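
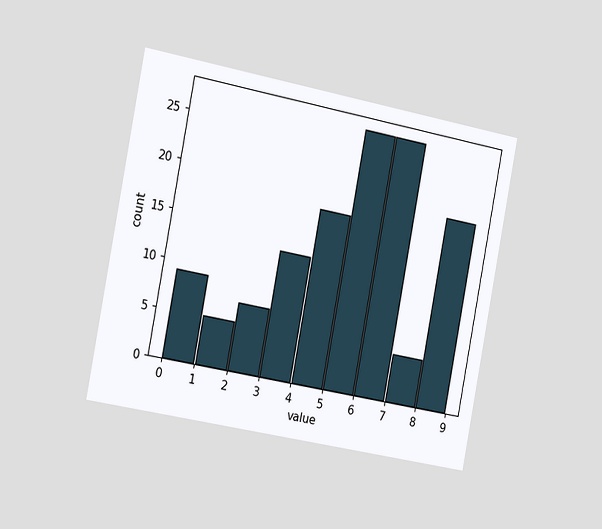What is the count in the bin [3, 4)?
13

The chart is tilted about 11° clockwise and viewed slightly from the left. The [3, 4) bin has height 13.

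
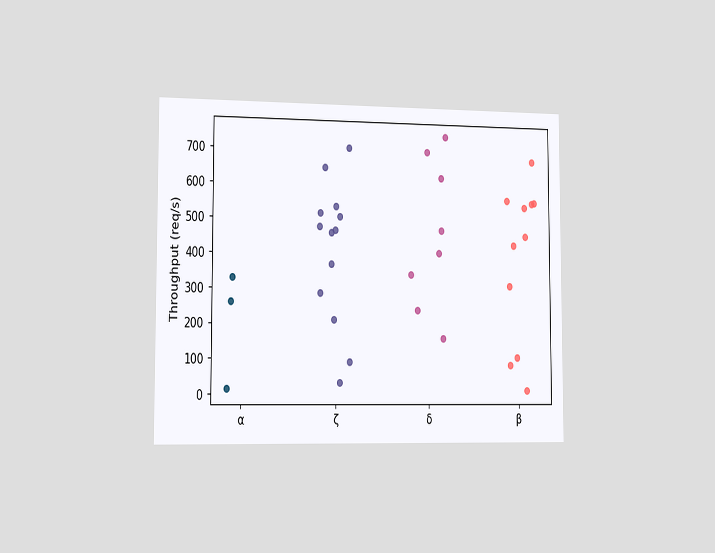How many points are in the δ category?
The chart is viewed slightly from the left. Counting the markers in the δ column gives 8.

8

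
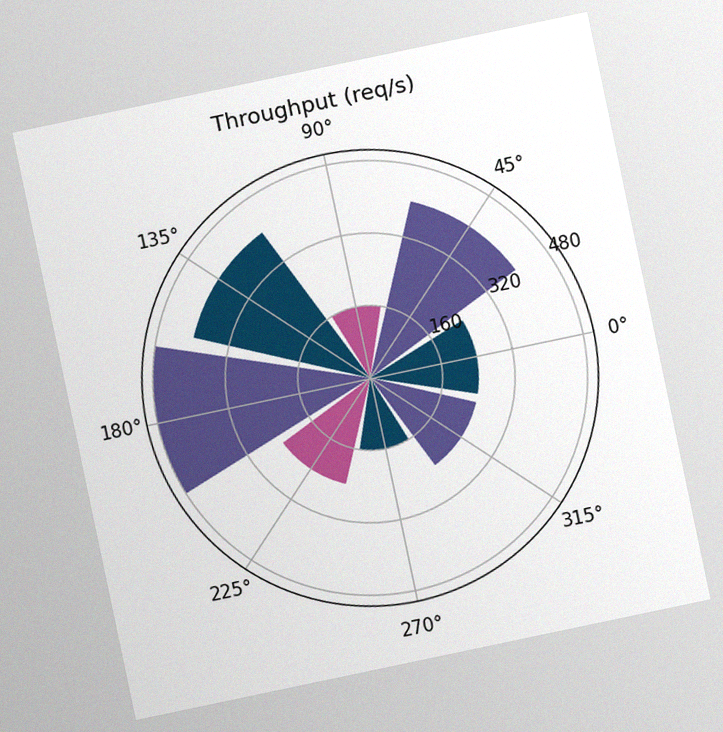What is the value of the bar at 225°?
240req/s

The chart is tilted about 12° counter-clockwise, with some photo noise. The bar at 225° reaches 240req/s on the radial axis.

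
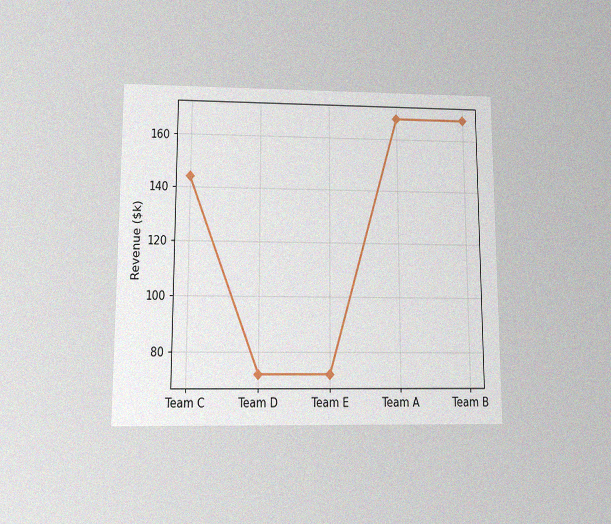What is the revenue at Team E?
The chart is viewed slightly from below, with some photo noise. At Team E, the line is at $72k.

$72k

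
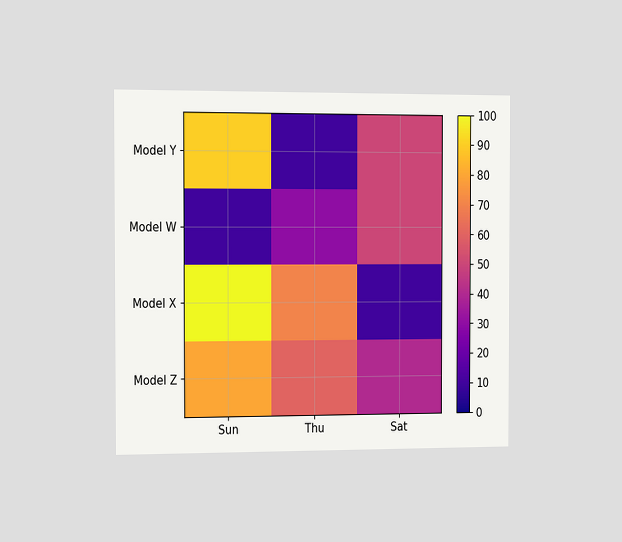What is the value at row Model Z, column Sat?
The chart is viewed slightly from the left. Matching cell (Model Z, Sat) against the colorbar gives 40.

40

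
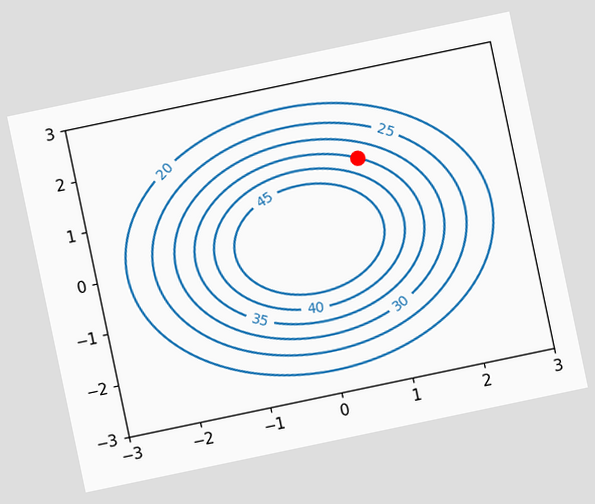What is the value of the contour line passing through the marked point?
35

The chart is tilted about 12° counter-clockwise. The marked point sits on the contour labelled 35.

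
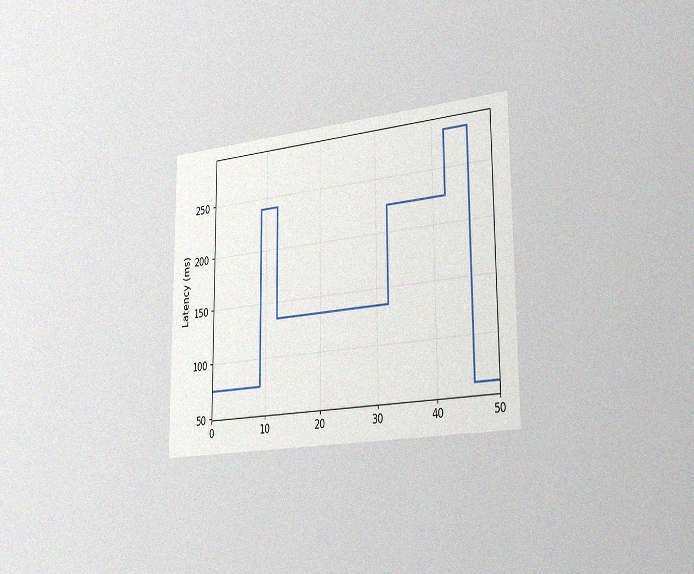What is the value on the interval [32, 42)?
The chart is viewed slightly from the right, with some photo noise. On [32, 42) the step sits at 225ms.

225ms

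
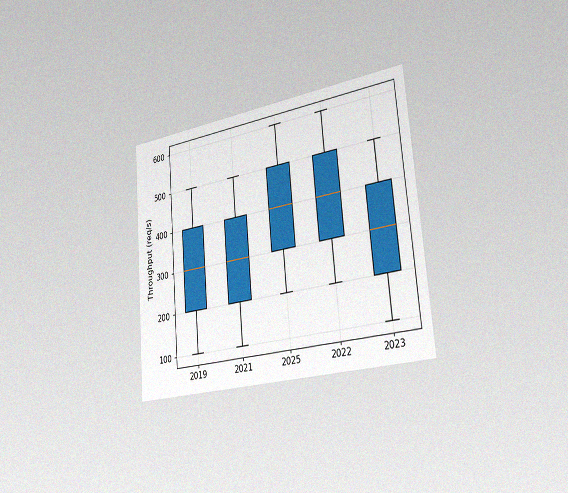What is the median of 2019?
300req/s

The chart is tilted about 5° counter-clockwise and viewed slightly from the right, with some photo noise. The median line in the 2019 box sits at 300req/s.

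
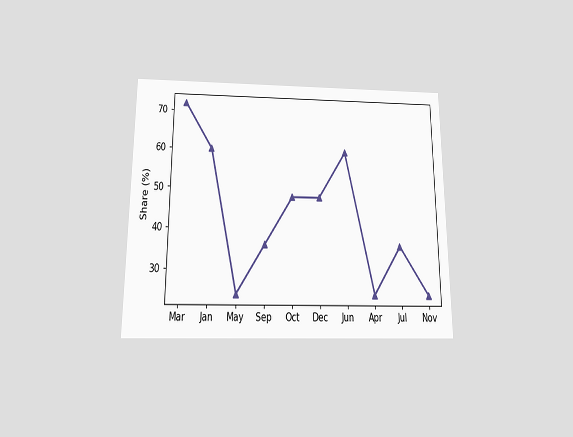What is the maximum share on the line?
72%

The chart is viewed slightly from below. The highest point is at Mar, and reading across to the y-axis gives 72%.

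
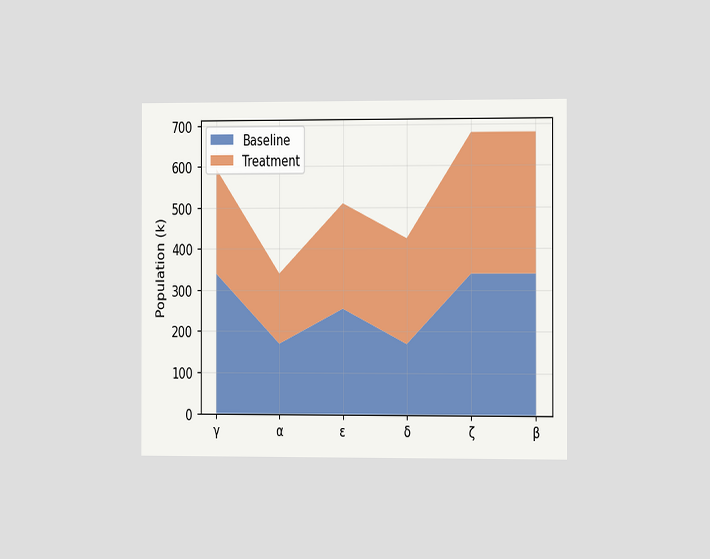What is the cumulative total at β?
The chart is viewed slightly from the right. The stacked total at β reaches 680k.

680k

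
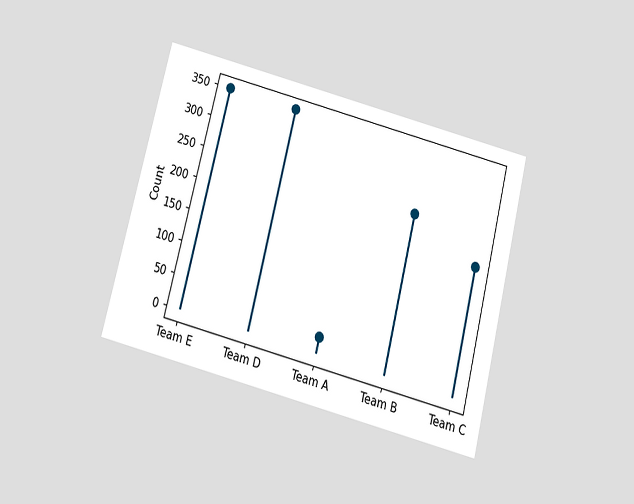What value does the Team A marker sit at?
The chart is tilted about 14° clockwise and viewed slightly from below. The Team A marker sits at 25.

25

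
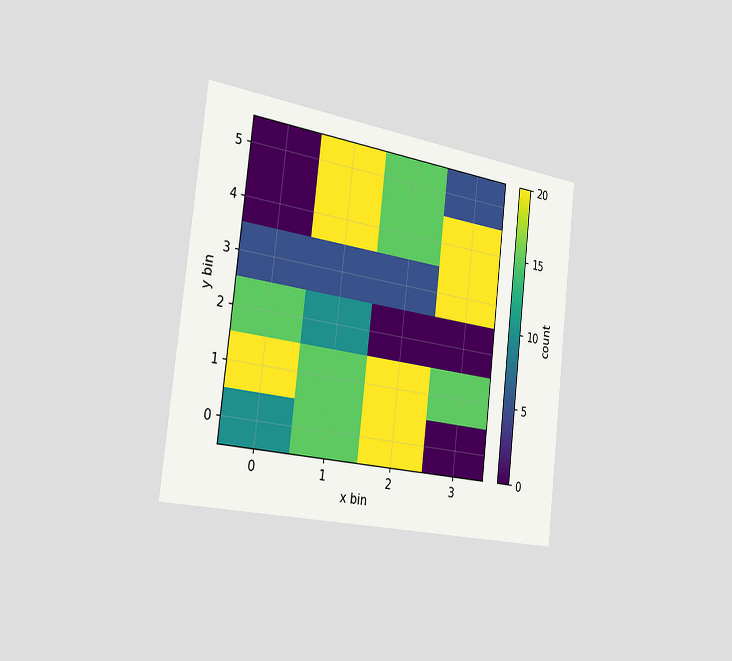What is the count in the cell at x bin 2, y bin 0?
The chart is tilted about 7° clockwise and viewed slightly from the left. Matching the cell (2, 0) against the colorbar gives 20.

20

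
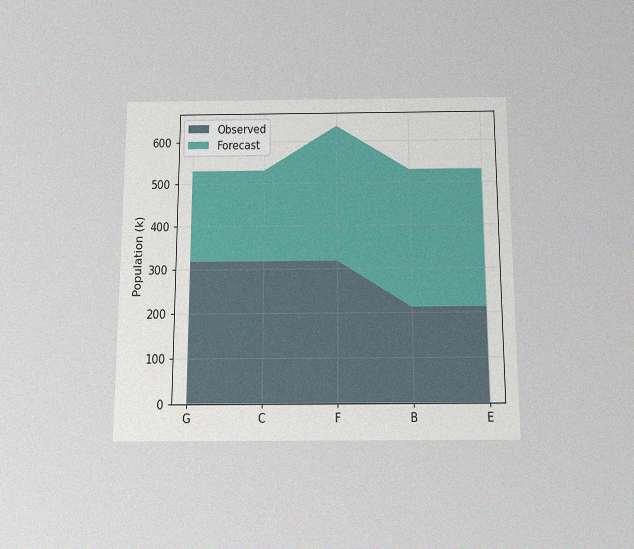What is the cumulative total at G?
The chart is viewed slightly from below, with some photo noise. The stacked total at G reaches 530k.

530k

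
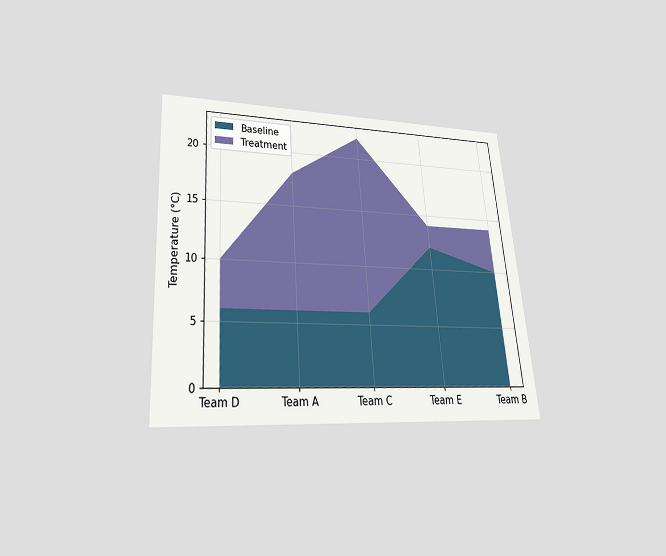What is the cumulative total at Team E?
The chart is tilted about 4° counter-clockwise and viewed slightly from below. The stacked total at Team E reaches 14°C.

14°C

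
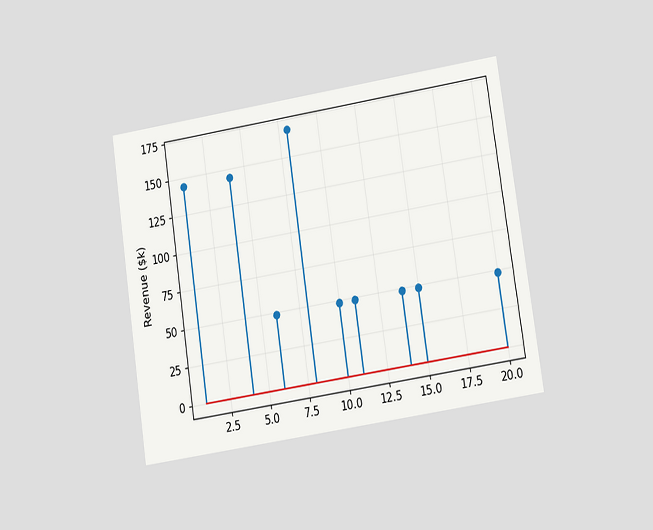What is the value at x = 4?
$144k

The chart is tilted about 8° counter-clockwise and viewed at a slight angle. The stem at x=4 reaches $144k.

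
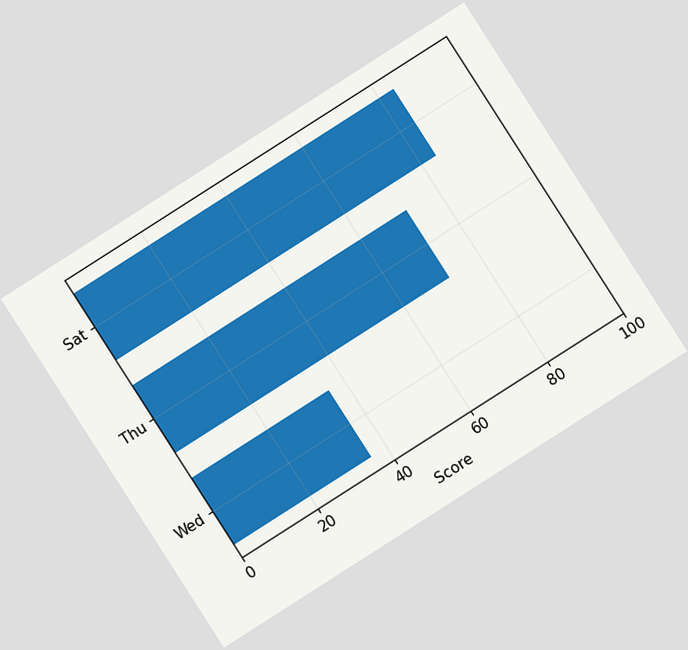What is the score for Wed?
The chart is tilted about 33° counter-clockwise. Reading along the chart's x-axis, the Wed bar reaches 36.

36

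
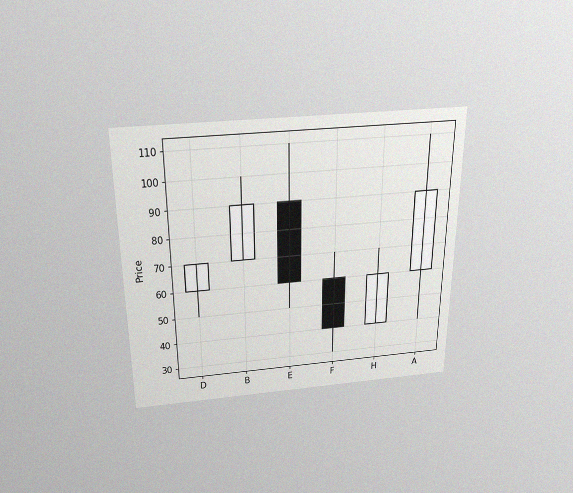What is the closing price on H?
The chart is viewed slightly from above, with some photo noise. The H candle closes at 60.

60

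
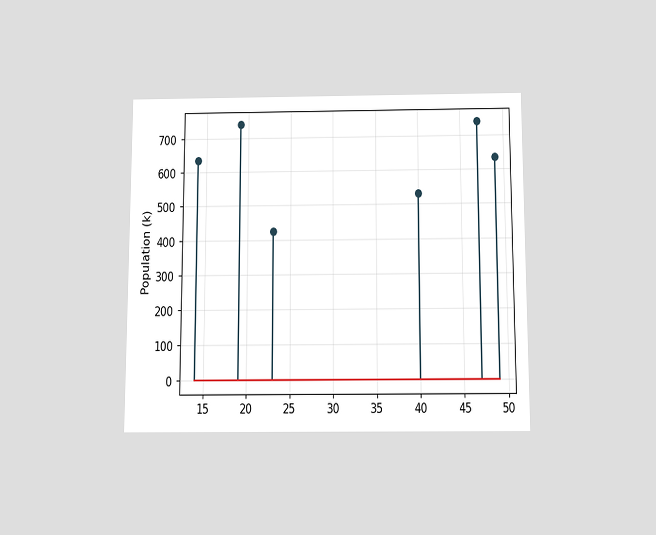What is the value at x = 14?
The chart is viewed slightly from below. The stem at x=14 reaches 636k.

636k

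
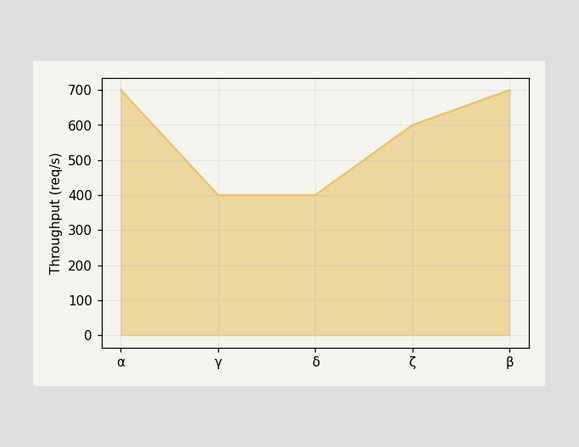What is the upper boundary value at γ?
At γ the upper boundary is at 400req/s.

400req/s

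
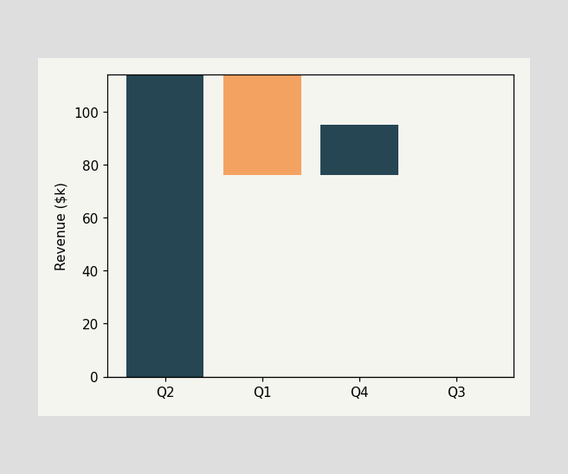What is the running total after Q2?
$114k

After Q2 the running total reaches $114k.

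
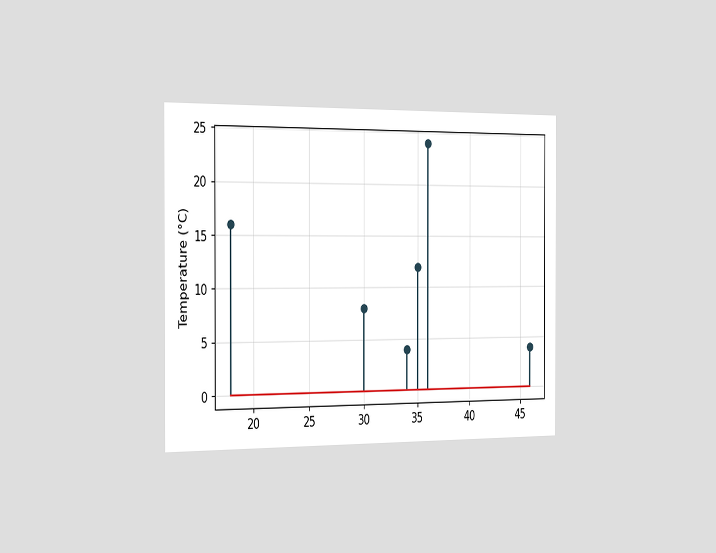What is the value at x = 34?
The chart is viewed slightly from the left. The stem at x=34 reaches 4°C.

4°C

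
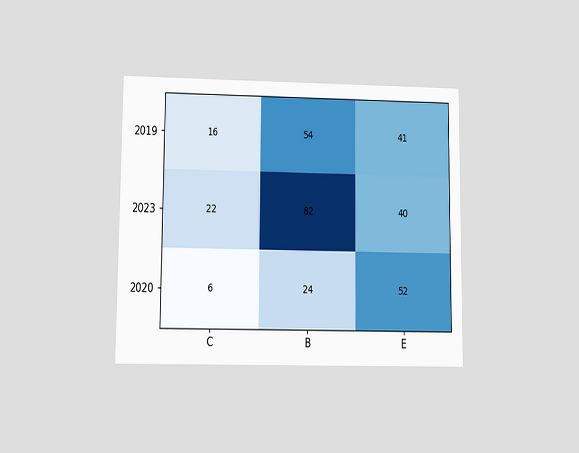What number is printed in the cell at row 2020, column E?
52

The chart is viewed at a slight angle. The (2020, E) cell reads 52.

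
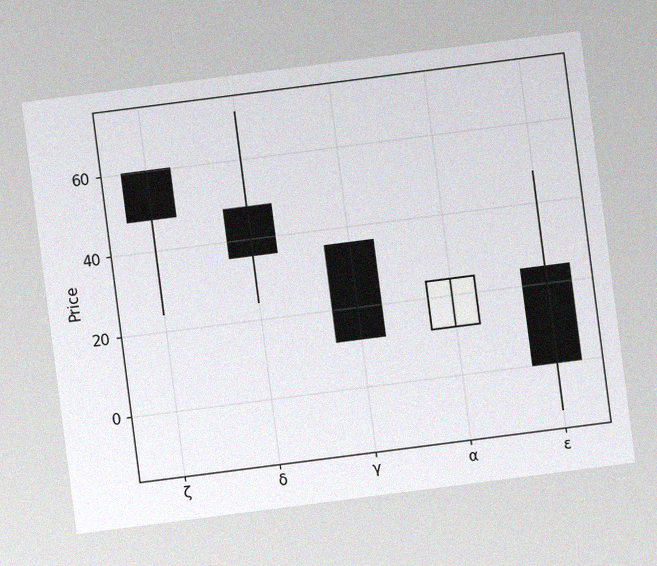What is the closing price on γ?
12

The chart is tilted about 7° counter-clockwise, with some photo noise. The γ candle closes at 12.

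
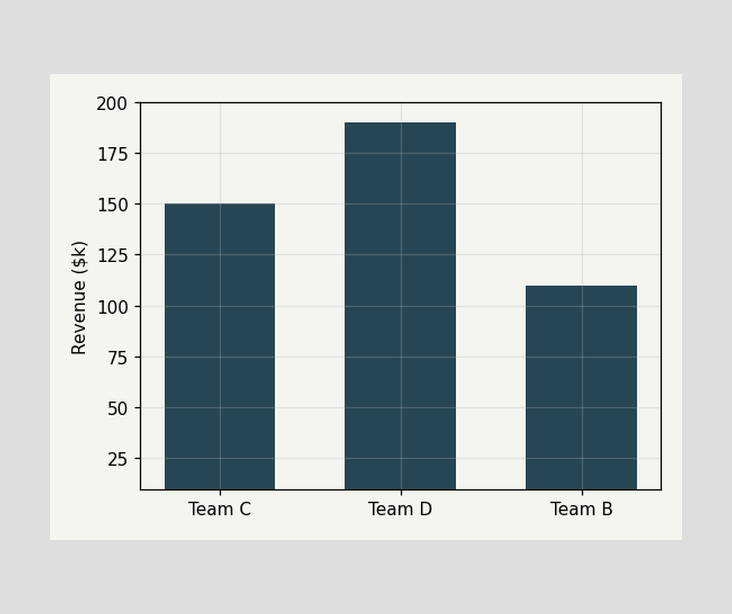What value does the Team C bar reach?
$150k

Reading along the chart's y-axis, the Team C bar reaches $150k.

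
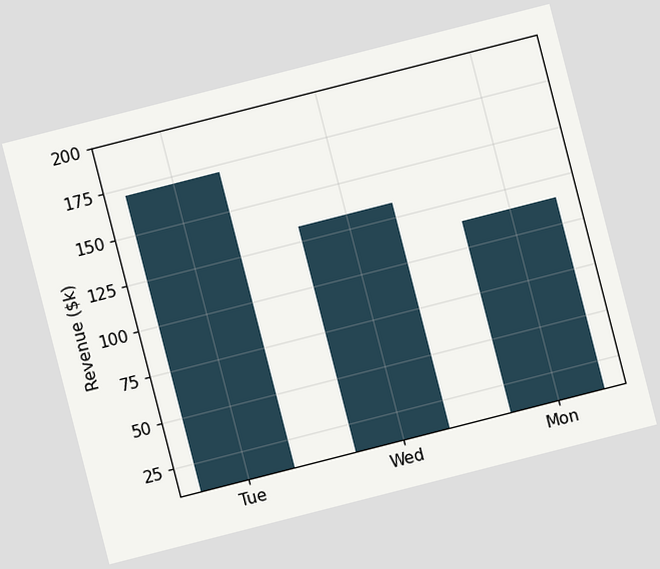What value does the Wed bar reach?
The chart is tilted about 14° counter-clockwise. Reading along the chart's y-axis, the Wed bar reaches $133k.

$133k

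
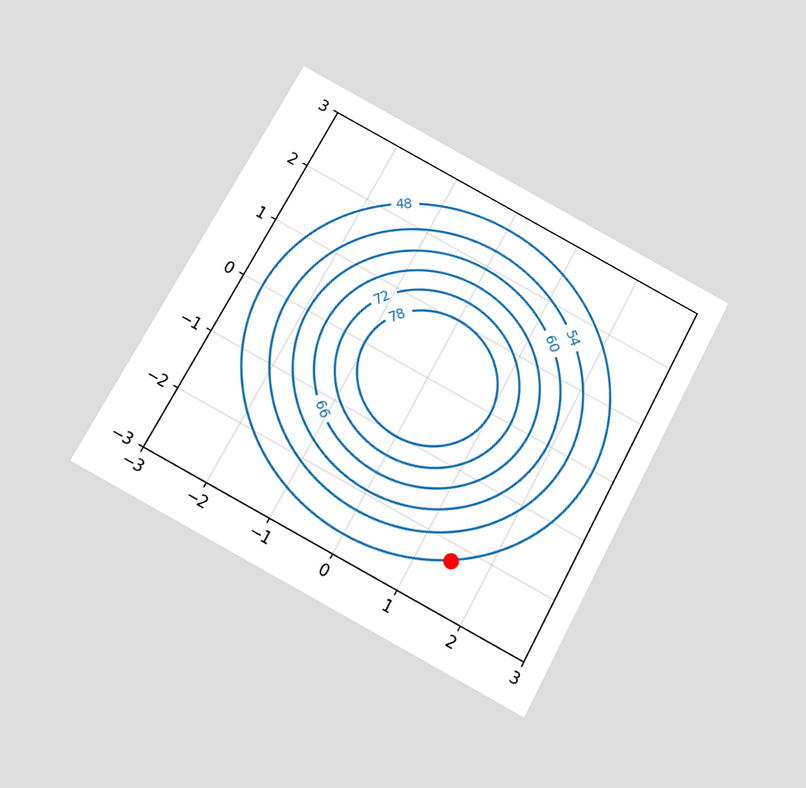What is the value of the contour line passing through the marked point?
48

The chart is tilted about 28° clockwise and viewed slightly from below. The marked point sits on the contour labelled 48.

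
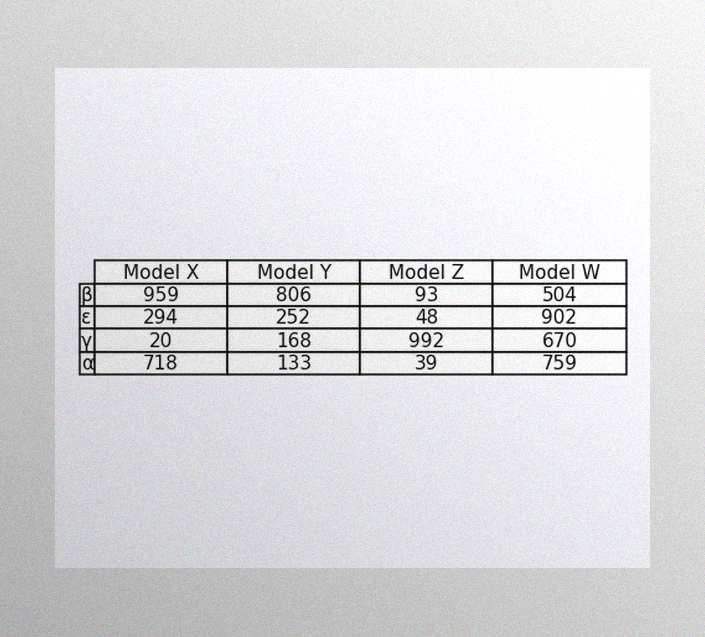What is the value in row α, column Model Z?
39

The image has some photo noise and uneven lighting. The (α, Model Z) cell reads 39.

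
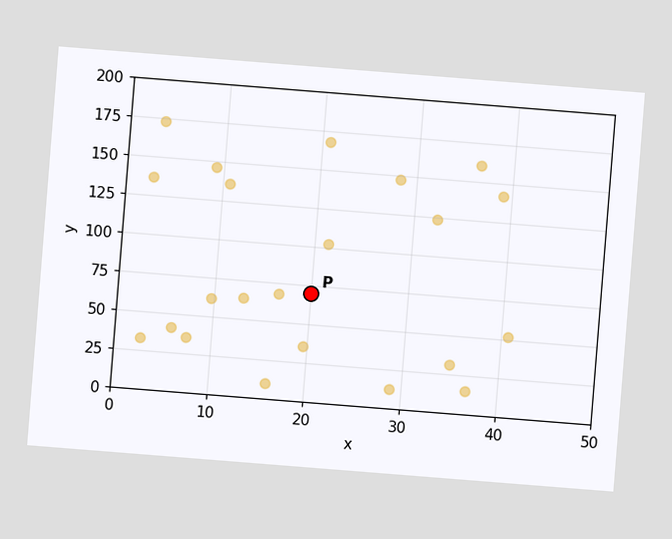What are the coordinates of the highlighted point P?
The chart is tilted about 5° clockwise. Following the gridlines from P to each axis, P sits at (20, 70).

(20, 70)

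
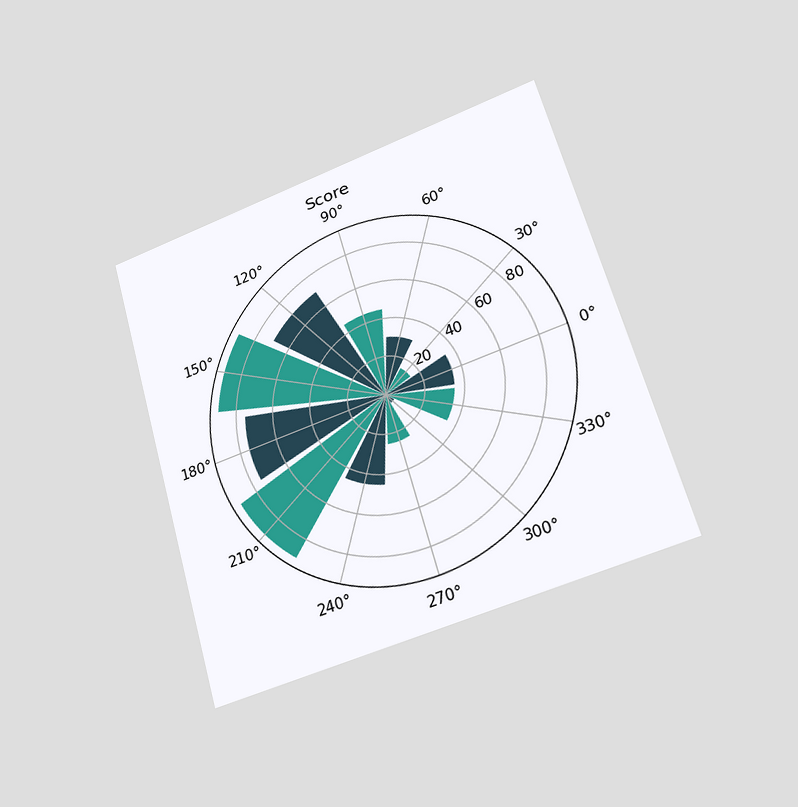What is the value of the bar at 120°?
The chart is tilted about 16° counter-clockwise and viewed at a slight angle. The bar at 120° reaches 70 on the radial axis.

70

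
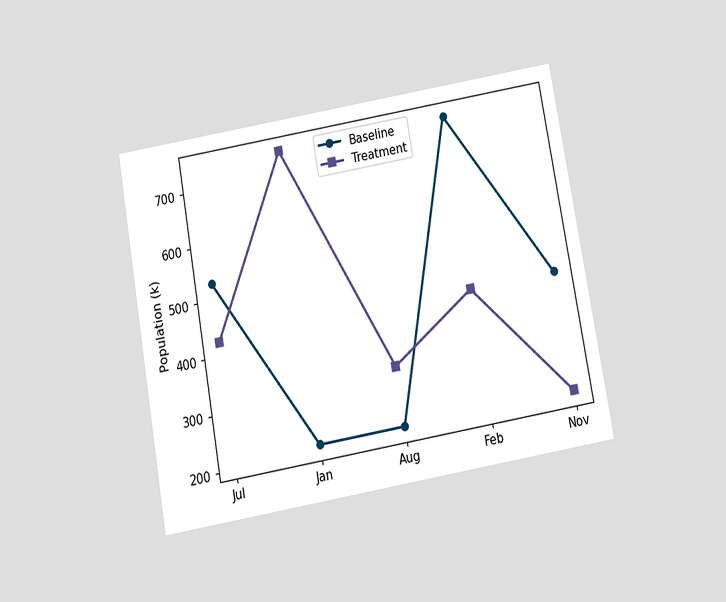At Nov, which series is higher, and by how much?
Baseline, by 212k

The chart is tilted about 10° counter-clockwise and viewed slightly from below. At Nov, Baseline sits above the other line by 212k.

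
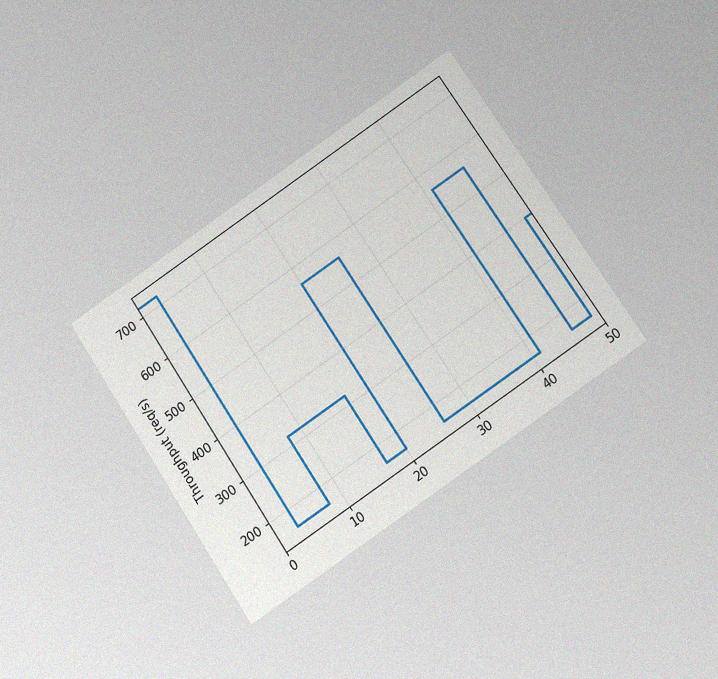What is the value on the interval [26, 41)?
160req/s

The chart is tilted about 34° counter-clockwise and viewed at a slight angle, with some photo noise. On [26, 41) the step sits at 160req/s.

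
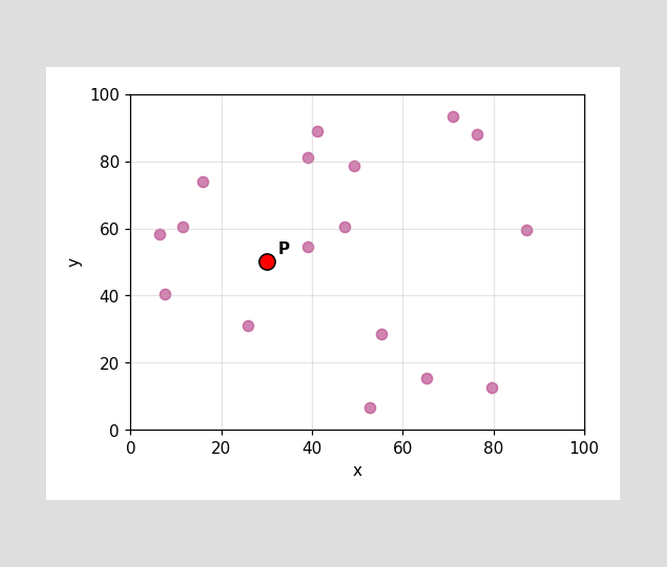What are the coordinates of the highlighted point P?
(30, 50)

Following the gridlines from P to each axis, P sits at (30, 50).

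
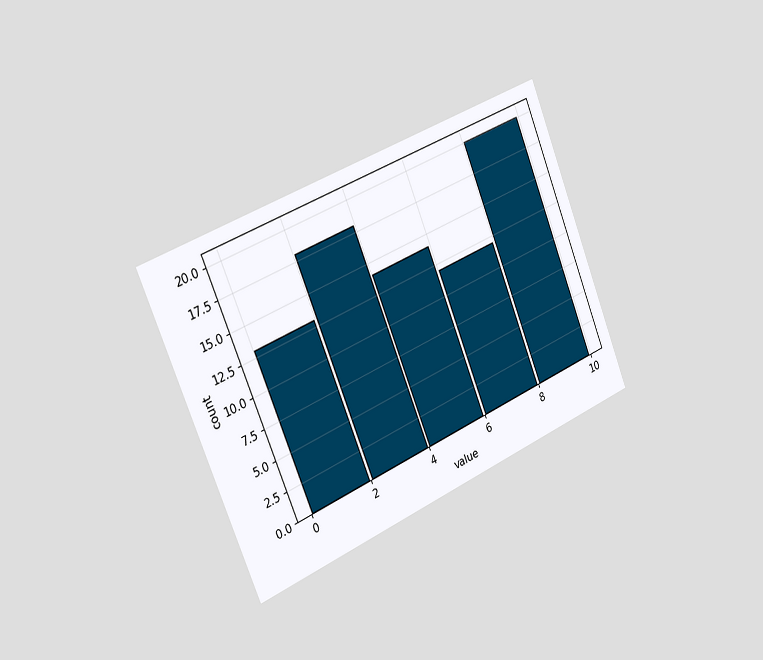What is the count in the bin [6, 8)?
12

The chart is tilted about 22° counter-clockwise and viewed slightly from the left. The [6, 8) bin has height 12.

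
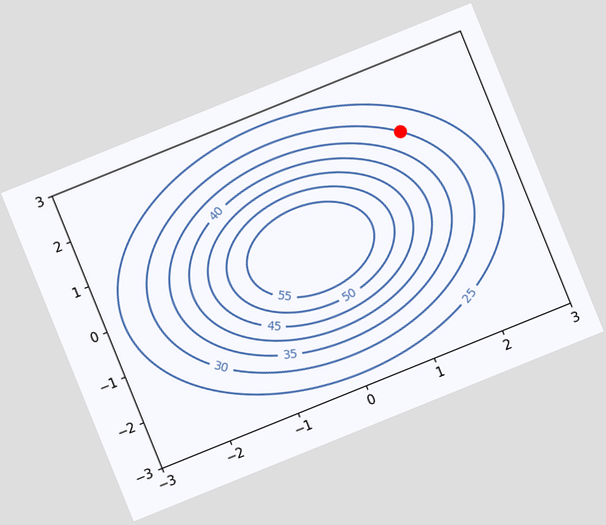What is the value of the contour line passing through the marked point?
The chart is tilted about 22° counter-clockwise. The marked point sits on the contour labelled 30.

30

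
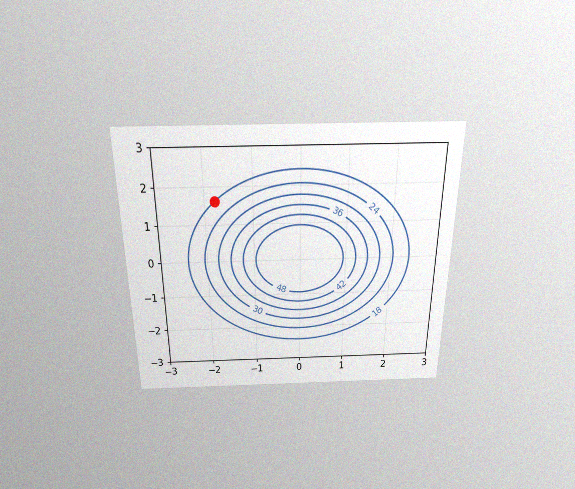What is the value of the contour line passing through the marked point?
The chart is viewed slightly from above, with some photo noise. The marked point sits on the contour labelled 18.

18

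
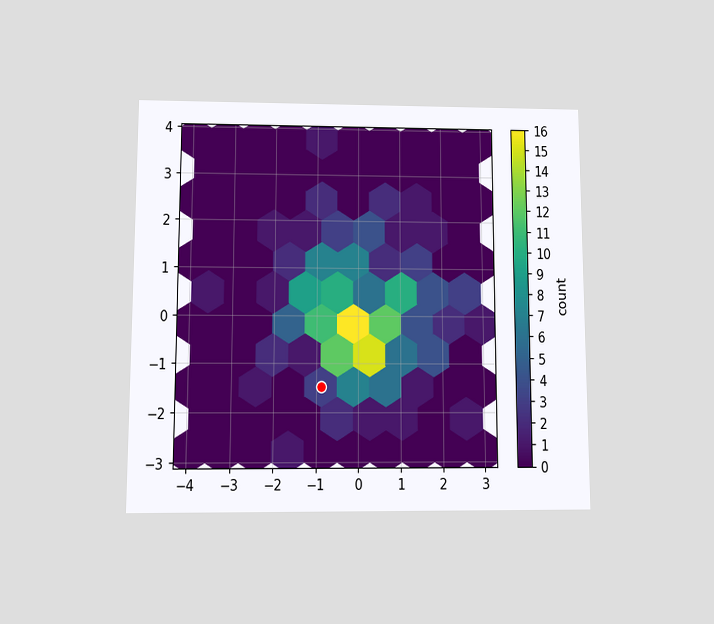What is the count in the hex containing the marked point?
3

The chart is viewed at a slight angle. The marked hex reads 3 on the colorbar.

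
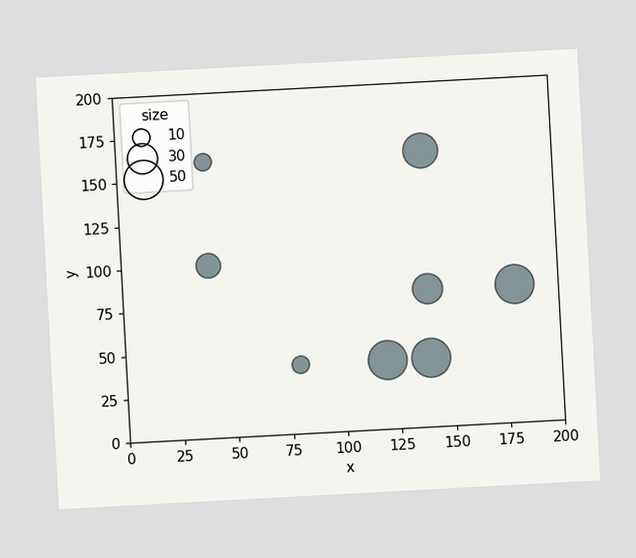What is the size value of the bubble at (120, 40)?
50

The chart is tilted about 3° counter-clockwise. Matching the bubble at (120, 40) against the size legend gives 50.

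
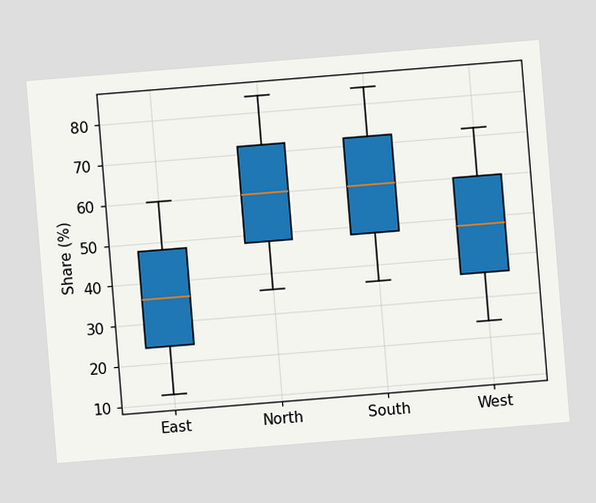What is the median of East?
36%

The chart is tilted about 5° counter-clockwise. The median line in the East box sits at 36%.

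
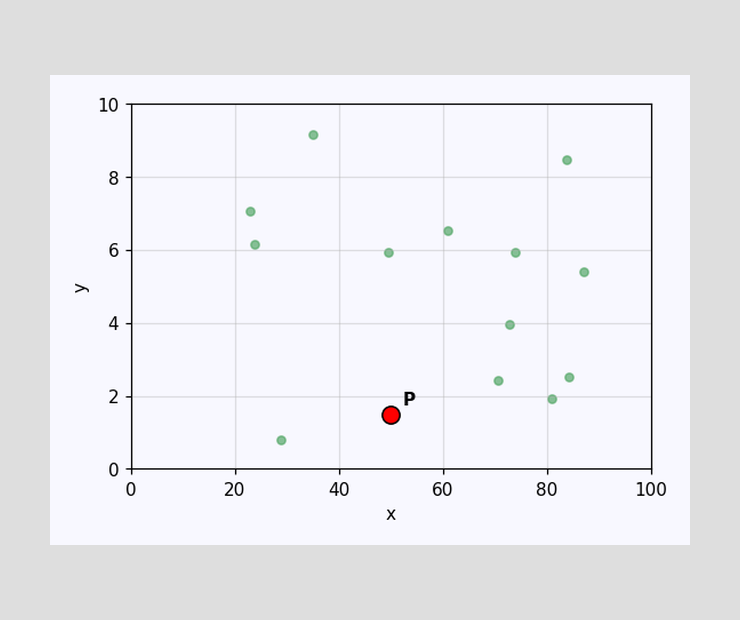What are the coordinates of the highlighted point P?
Following the gridlines from P to each axis, P sits at (50, 1.5).

(50, 1.5)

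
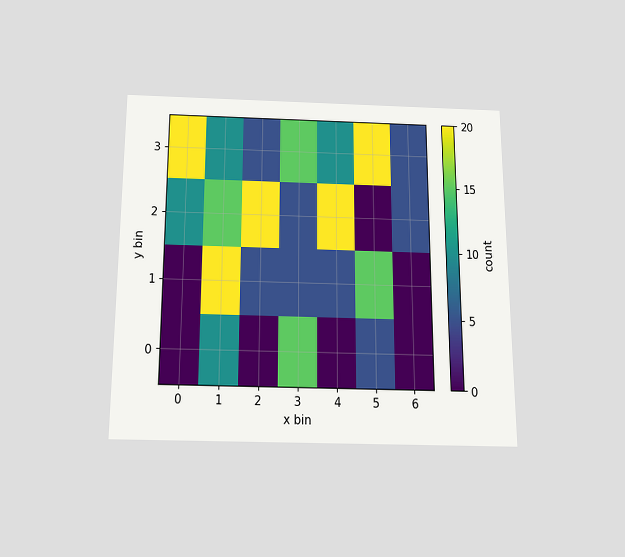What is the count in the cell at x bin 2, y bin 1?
5

The chart is viewed slightly from below. Matching the cell (2, 1) against the colorbar gives 5.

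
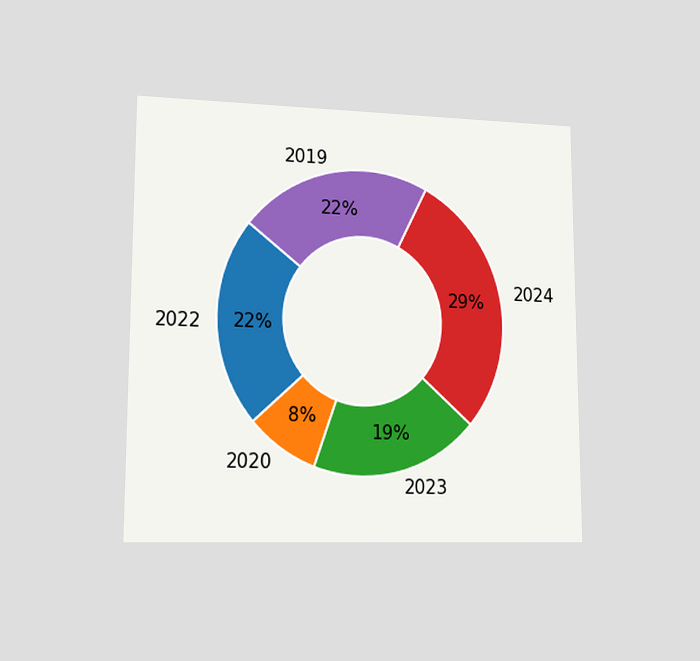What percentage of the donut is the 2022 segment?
The chart is viewed at a slight angle. The 2022 segment takes up 22% of the ring.

22%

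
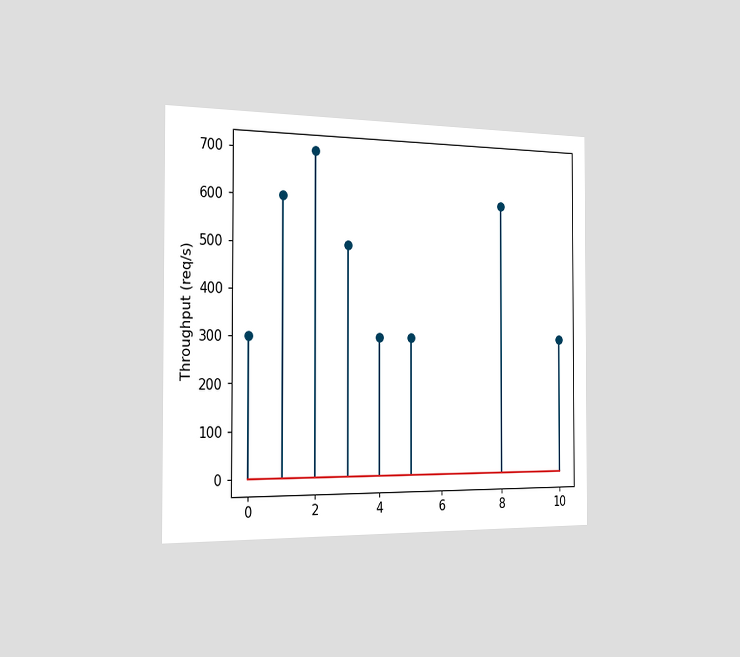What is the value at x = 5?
The chart is viewed slightly from the left. The stem at x=5 reaches 300req/s.

300req/s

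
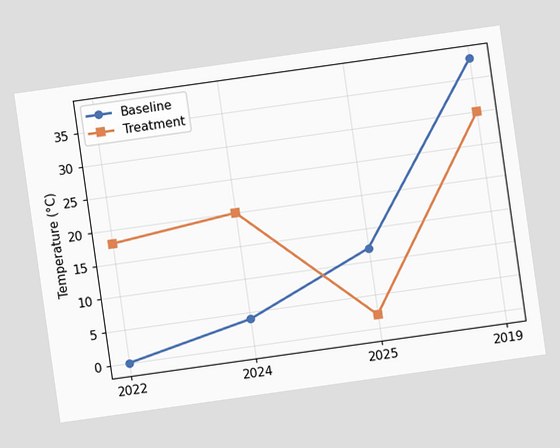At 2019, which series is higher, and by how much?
Baseline, by 8°C

The chart is tilted about 8° counter-clockwise. At 2019, Baseline sits above the other line by 8°C.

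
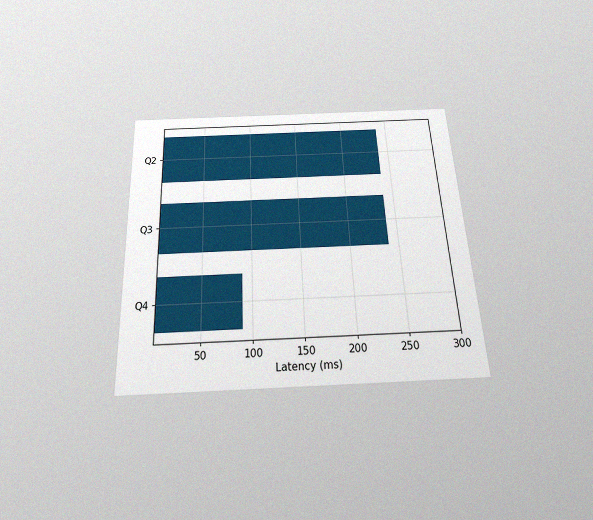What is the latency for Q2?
240ms

The chart is tilted about 3° counter-clockwise and viewed slightly from below, with some photo noise. Reading along the chart's x-axis, the Q2 bar reaches 240ms.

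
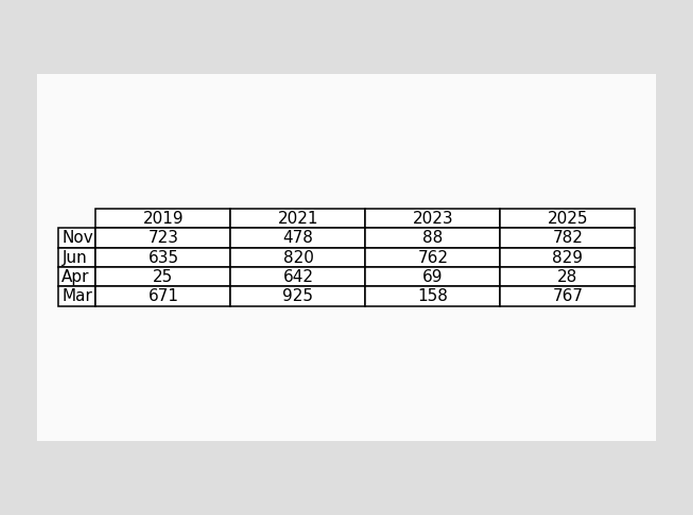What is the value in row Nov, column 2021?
The (Nov, 2021) cell reads 478.

478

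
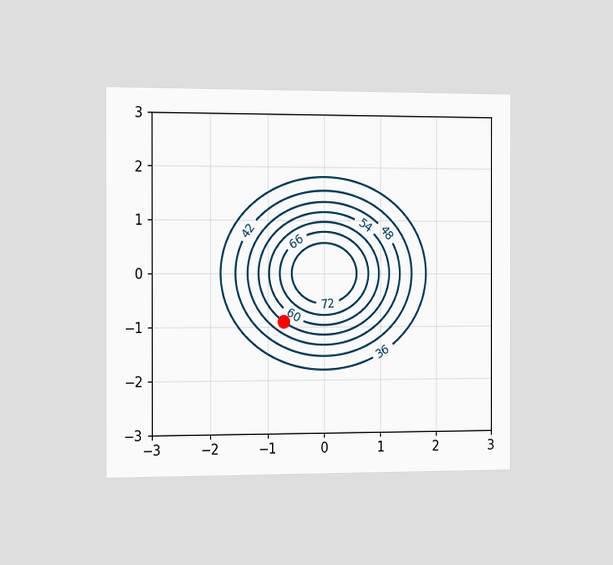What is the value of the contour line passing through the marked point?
54

The chart is viewed slightly from the left. The marked point sits on the contour labelled 54.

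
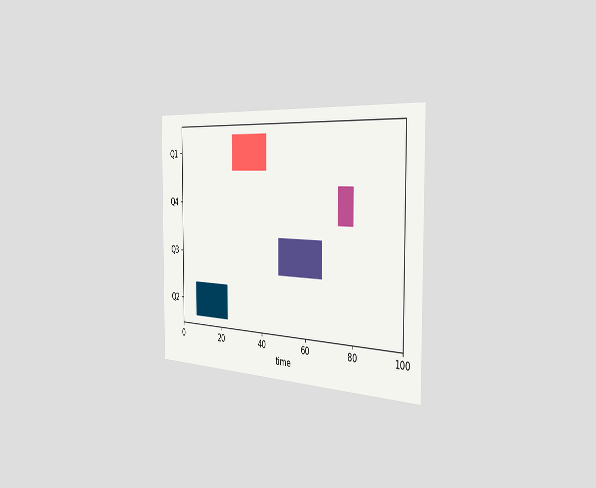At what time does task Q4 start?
The chart is viewed slightly from the right. The Q4 bar begins at t=74.

74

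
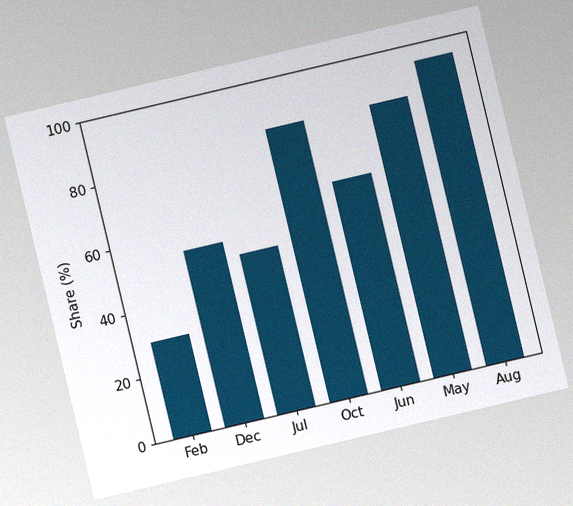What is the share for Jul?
The chart is tilted about 13° counter-clockwise, with some photo noise. Reading along the chart's y-axis, the Jul bar reaches 50%.

50%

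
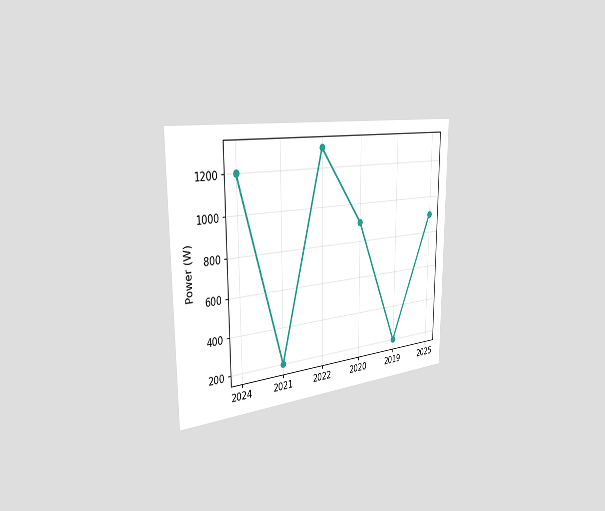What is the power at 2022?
The chart is viewed slightly from the left. At 2022, the line is at 1300W.

1300W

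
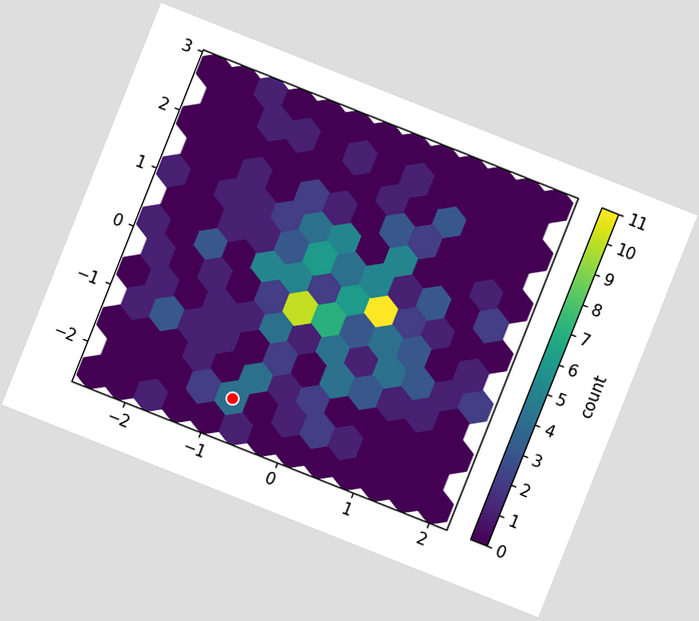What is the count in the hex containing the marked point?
4

The chart is tilted about 22° clockwise. The marked hex reads 4 on the colorbar.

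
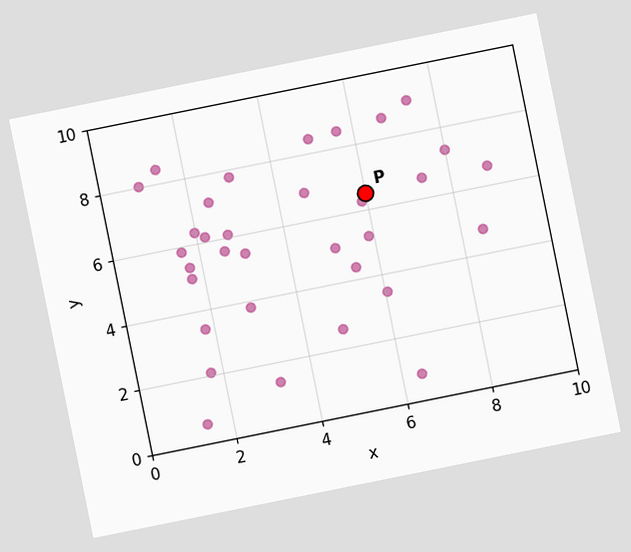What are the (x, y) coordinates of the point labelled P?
(6, 6.5)

The chart is tilted about 11° counter-clockwise. Following the gridlines from P to each axis, P sits at (6, 6.5).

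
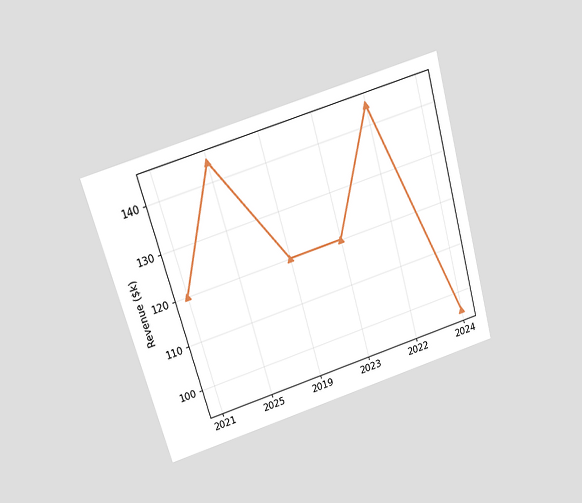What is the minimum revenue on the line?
The chart is tilted about 16° counter-clockwise and viewed slightly from above. The lowest point is at 2024, and reading across to the y-axis gives $96k.

$96k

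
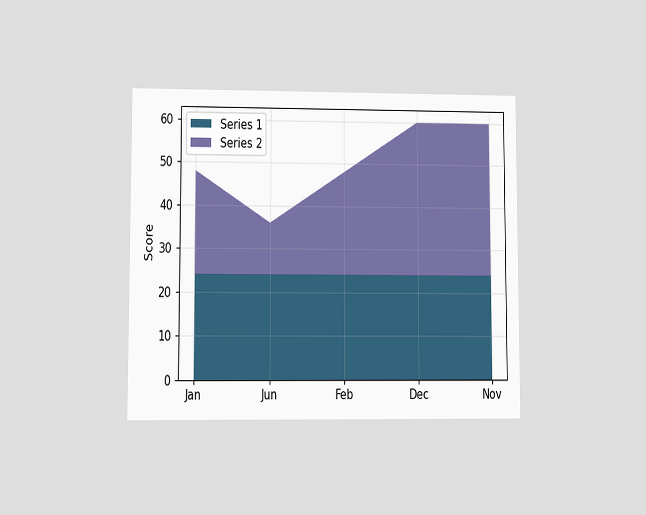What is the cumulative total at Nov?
The chart is viewed at a slight angle. The stacked total at Nov reaches 60.

60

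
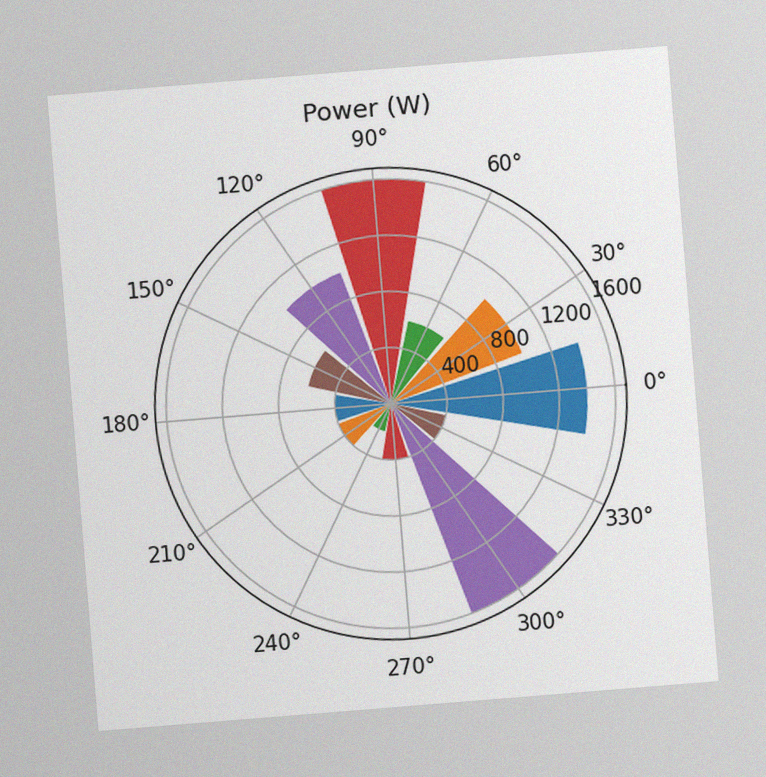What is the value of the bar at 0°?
The chart is tilted about 5° counter-clockwise, with some photo noise. The bar at 0° reaches 1400W on the radial axis.

1400W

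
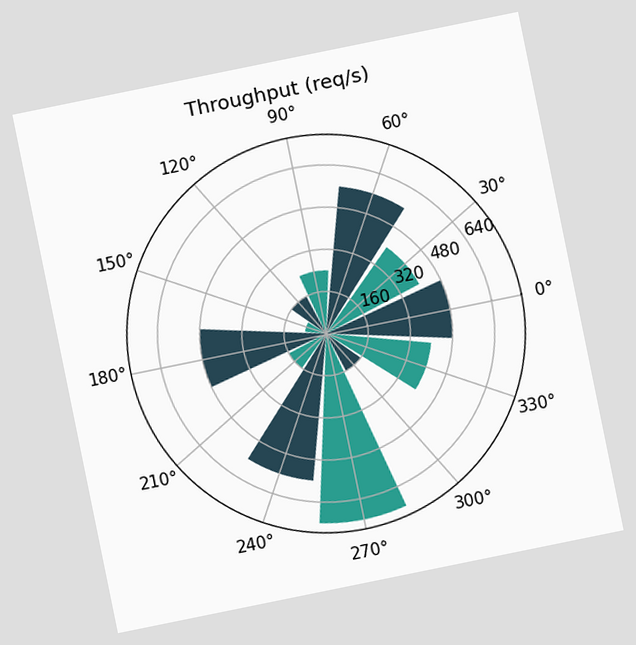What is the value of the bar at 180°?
480req/s

The chart is tilted about 12° counter-clockwise. The bar at 180° reaches 480req/s on the radial axis.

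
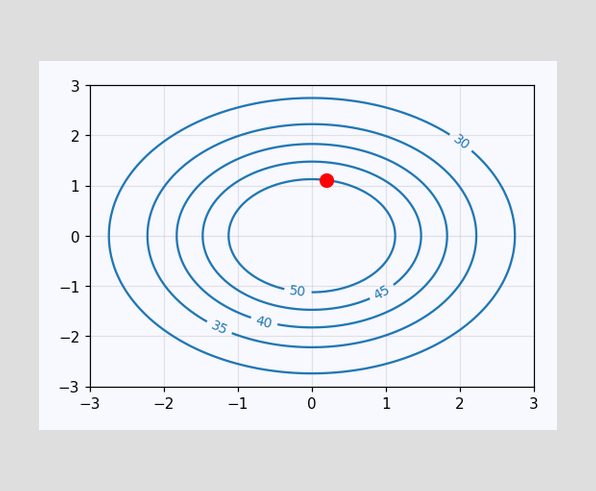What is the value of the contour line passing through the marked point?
50

The marked point sits on the contour labelled 50.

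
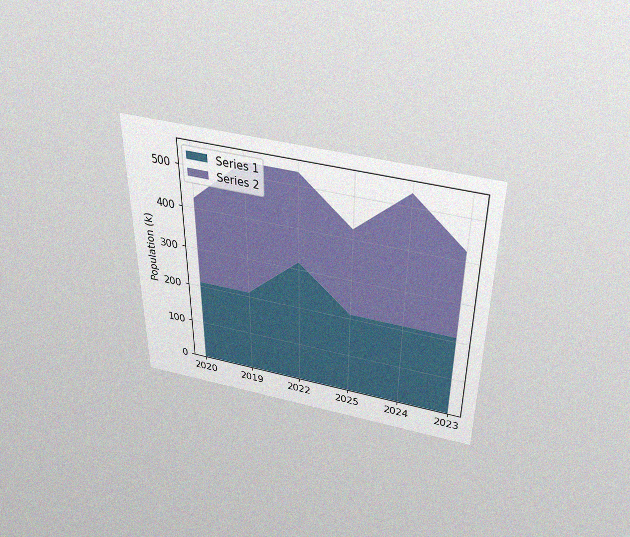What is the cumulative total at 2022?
The chart is viewed slightly from above, with some photo noise. The stacked total at 2022 reaches 530k.

530k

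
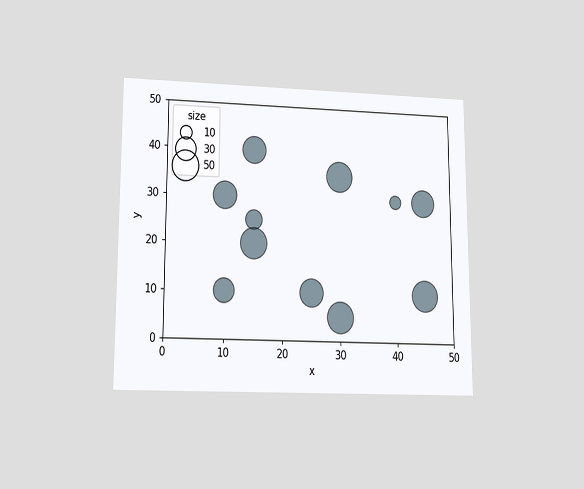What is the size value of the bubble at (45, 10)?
50

The chart is viewed at a slight angle. Matching the bubble at (45, 10) against the size legend gives 50.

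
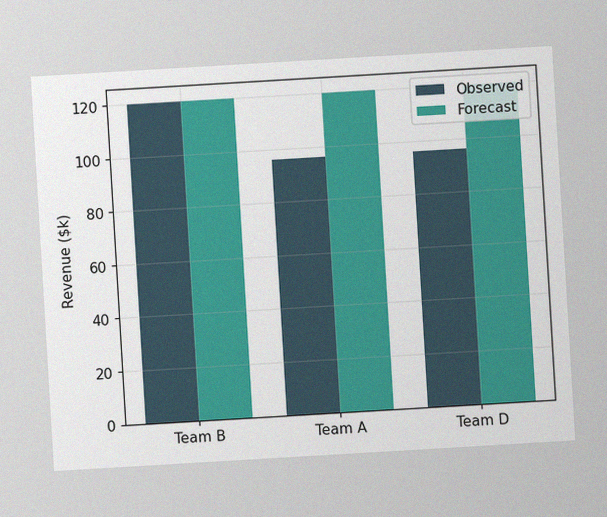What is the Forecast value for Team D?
The chart is tilted about 3° counter-clockwise, with some photo noise. The Forecast bar at Team D reaches $120k on the y-axis.

$120k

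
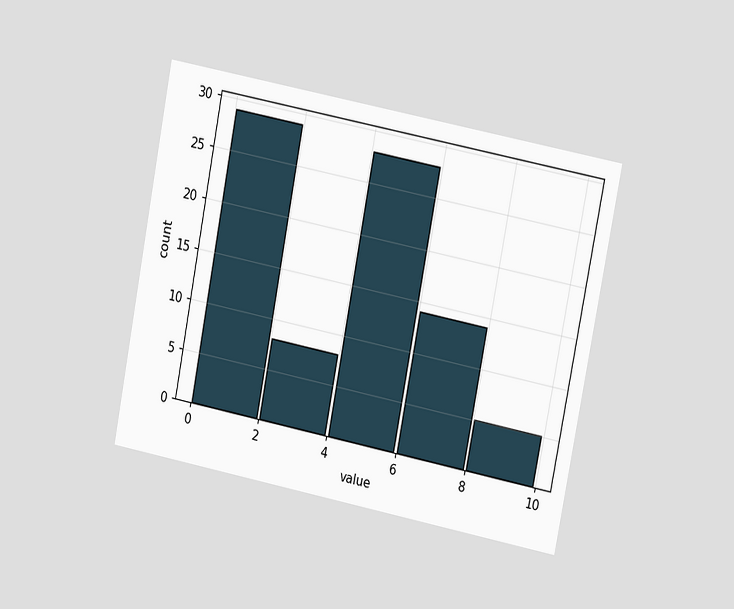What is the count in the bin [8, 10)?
The chart is tilted about 11° clockwise and viewed at a slight angle. The [8, 10) bin has height 5.

5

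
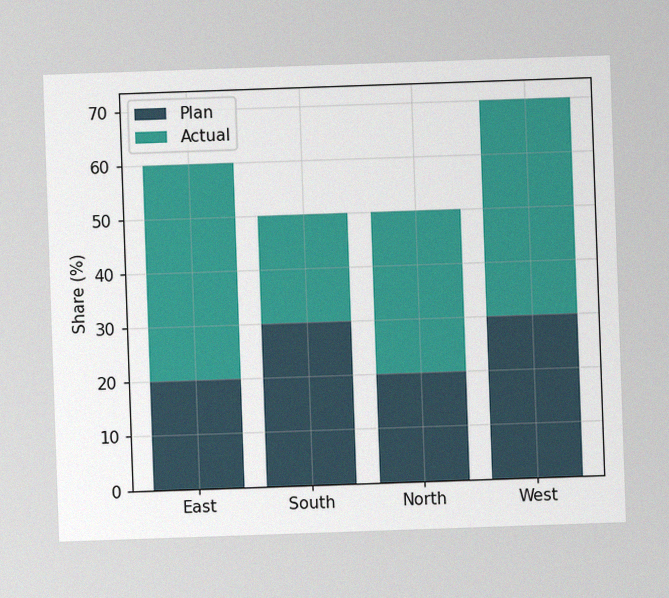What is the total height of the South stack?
The image has some photo noise and uneven lighting. The South stack's top reaches 50% on the y-axis.

50%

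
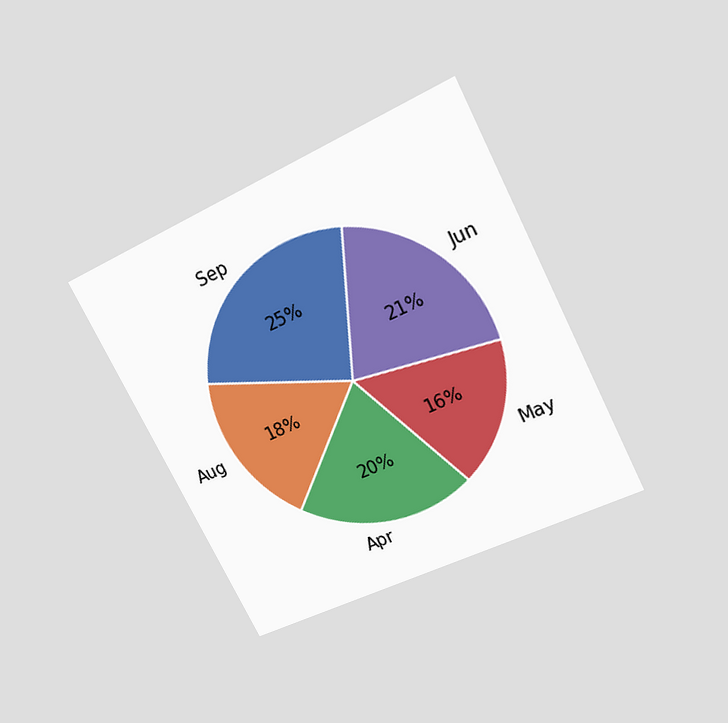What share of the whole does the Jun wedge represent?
21%

The chart is tilted about 27° counter-clockwise and viewed slightly from above. The Jun slice takes up 21% of the pie.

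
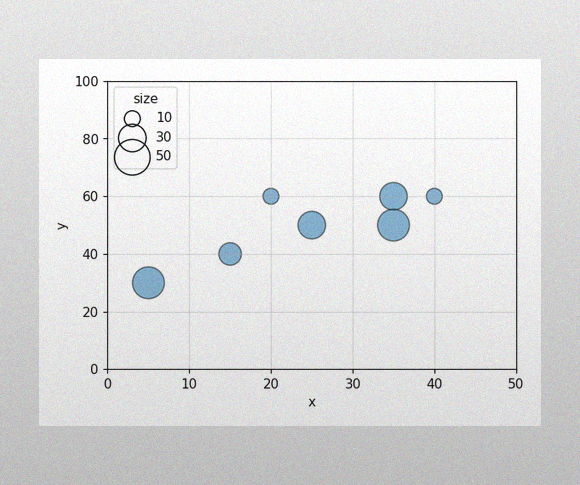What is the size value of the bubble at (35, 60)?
30

The image has some photo noise and uneven lighting. Matching the bubble at (35, 60) against the size legend gives 30.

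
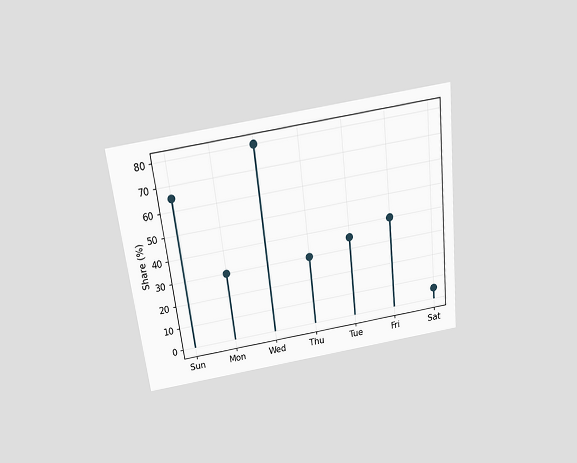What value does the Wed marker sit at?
The chart is tilted about 7° counter-clockwise and viewed slightly from above. The Wed marker sits at 80%.

80%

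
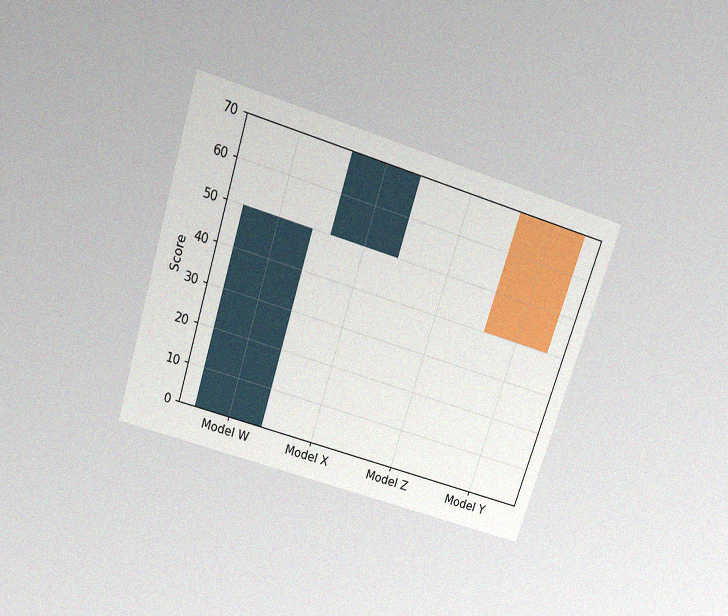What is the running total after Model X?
The chart is tilted about 18° clockwise and viewed slightly from above, with some photo noise. After Model X the running total reaches 70.

70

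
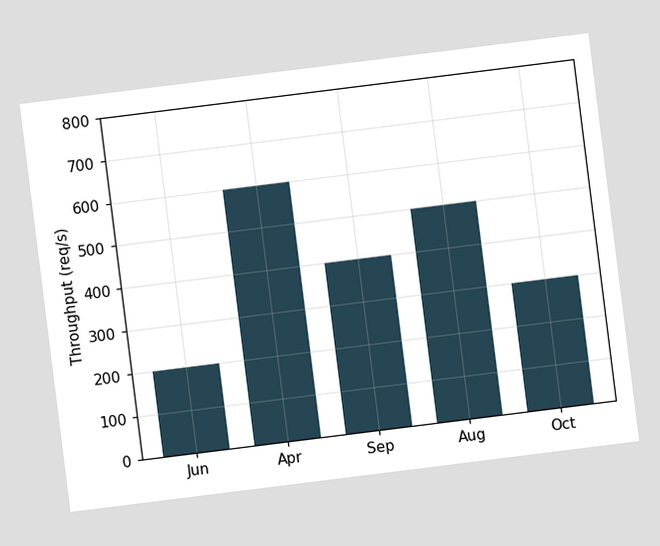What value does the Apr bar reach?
600req/s

The chart is tilted about 7° counter-clockwise. Reading along the chart's y-axis, the Apr bar reaches 600req/s.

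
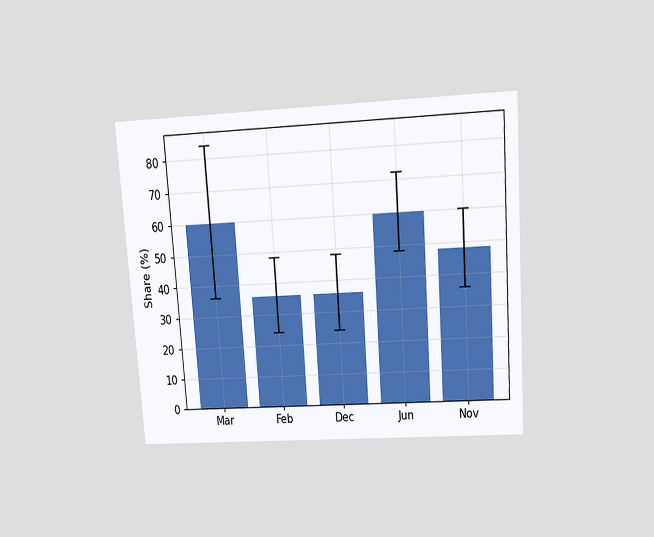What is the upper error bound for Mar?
84%

The chart is tilted about 4° counter-clockwise and viewed slightly from above. The Mar bar's upper whisker reaches 84%.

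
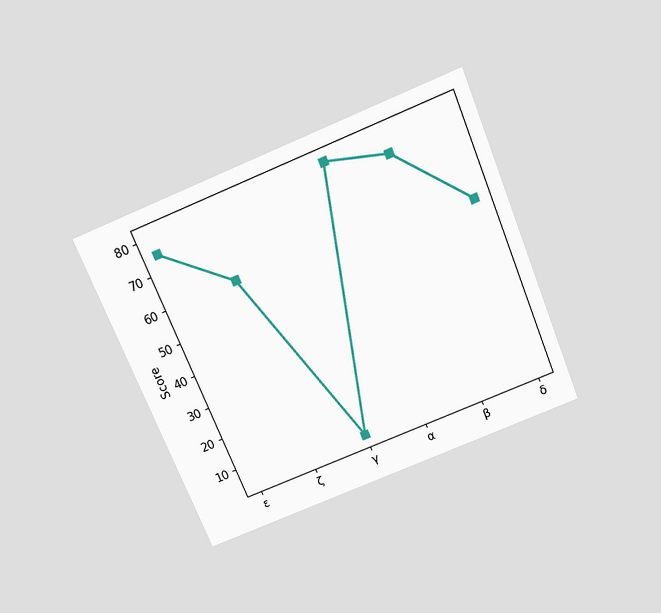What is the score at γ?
The chart is tilted about 22° counter-clockwise and viewed slightly from above. At γ, the line is at 5.

5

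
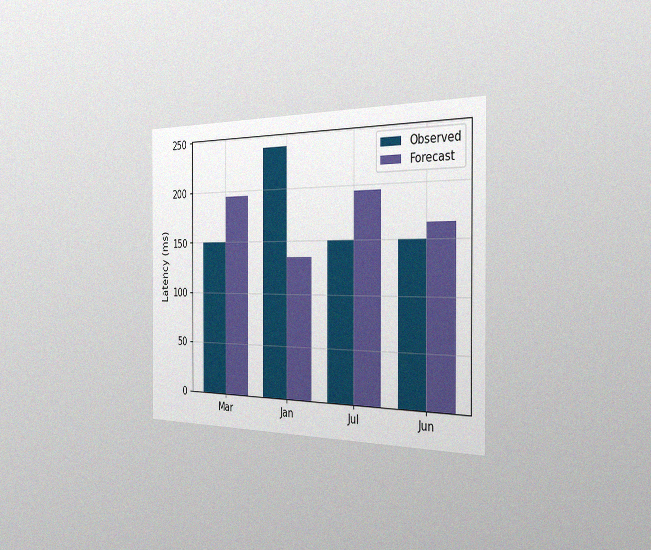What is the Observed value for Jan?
240ms

The chart is viewed slightly from the right, with some photo noise. The Observed bar at Jan reaches 240ms on the y-axis.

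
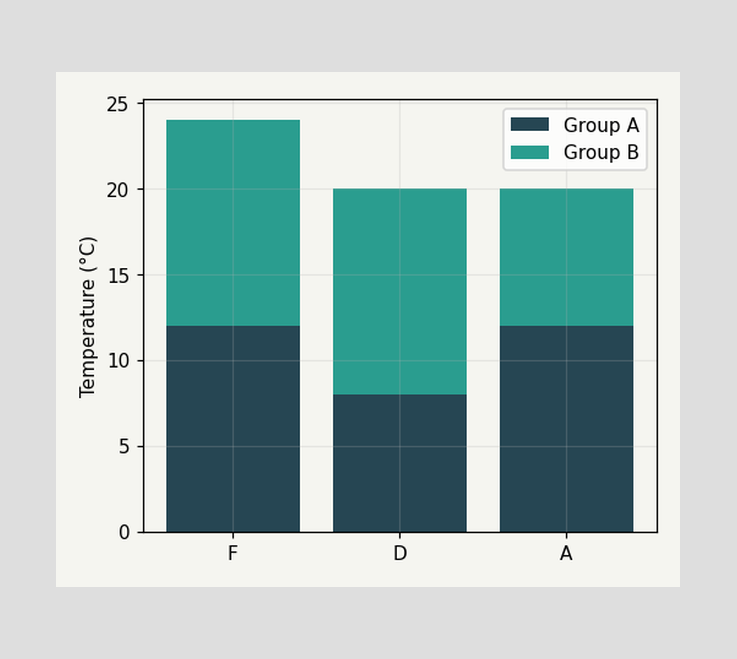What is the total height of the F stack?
24°C

The F stack's top reaches 24°C on the y-axis.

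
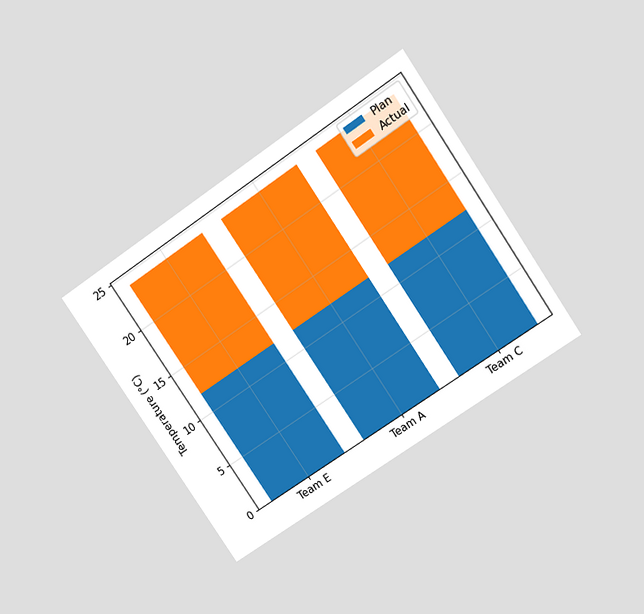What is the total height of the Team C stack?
The chart is tilted about 34° counter-clockwise and viewed slightly from above. The Team C stack's top reaches 24°C on the y-axis.

24°C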